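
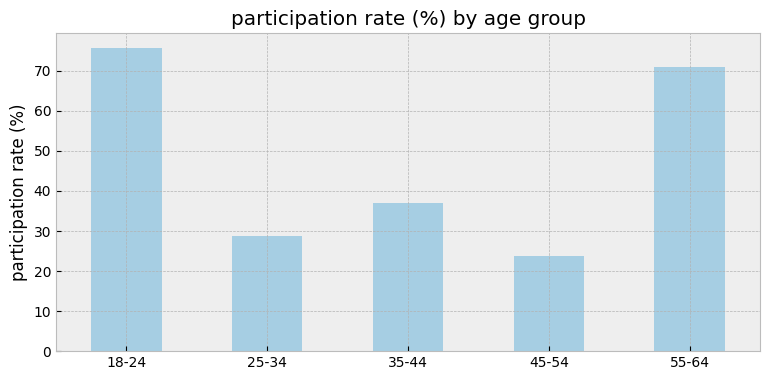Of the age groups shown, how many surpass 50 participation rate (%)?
2

Above 50: 18-24, 55-64.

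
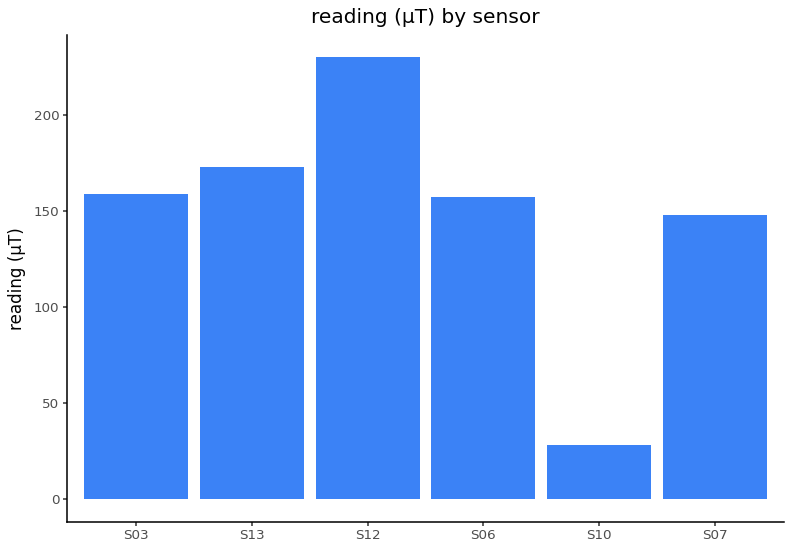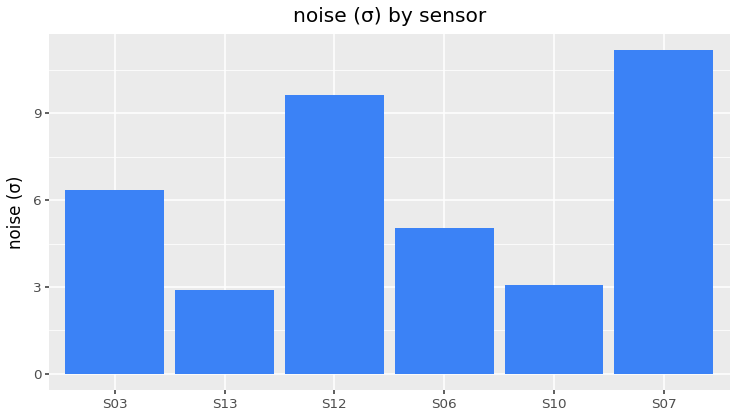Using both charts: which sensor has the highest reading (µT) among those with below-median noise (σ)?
S13

Chart 2 median noise (σ) ≈ 6; below-median sensors: S13, S06, S10. Among those, S13 has the highest reading (µT) (≈ 175).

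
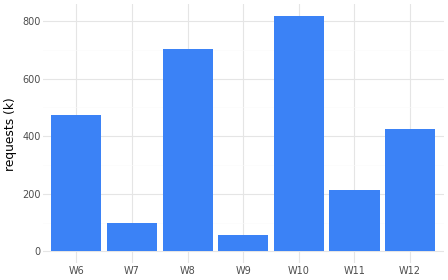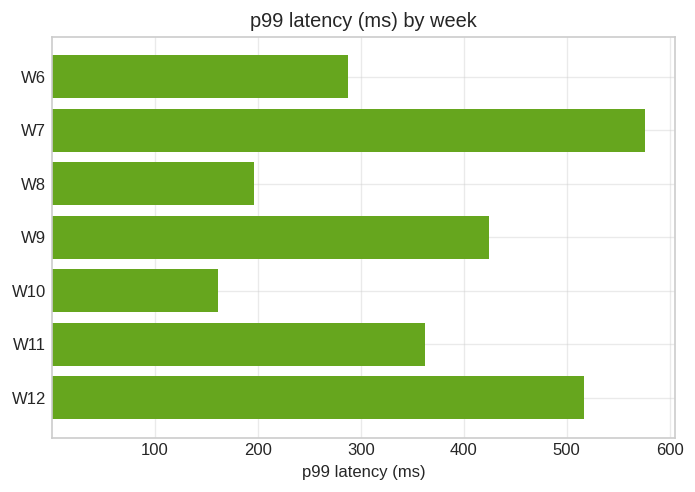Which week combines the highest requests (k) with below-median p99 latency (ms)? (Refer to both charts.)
Chart 2 median p99 latency (ms) ≈ 400; below-median weeks: W6, W8, W10. Among those, W10 has the highest requests (k) (≈ 800).

W10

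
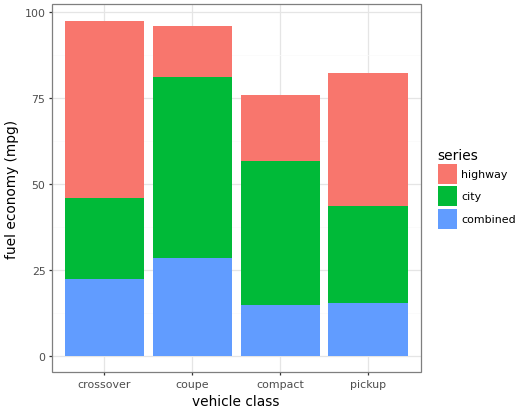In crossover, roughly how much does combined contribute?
≈ 20

combined top ≈ 20, bottom ≈ 0; segment ≈ 20.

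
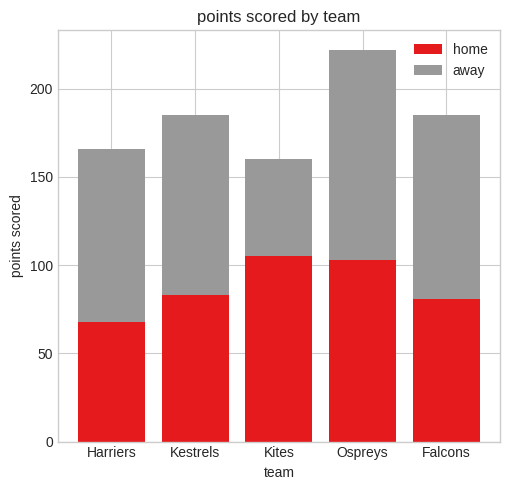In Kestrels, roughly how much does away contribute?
away top ≈ 180, bottom ≈ 80; segment ≈ 100.

≈ 100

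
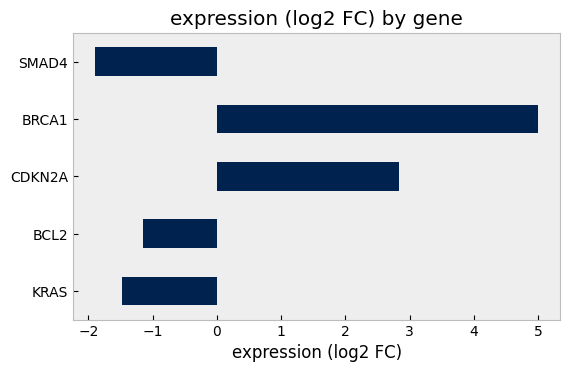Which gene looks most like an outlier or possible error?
BRCA1

BRCA1 ≈ 5; the rest sit between ≈ -2 and ≈ 3.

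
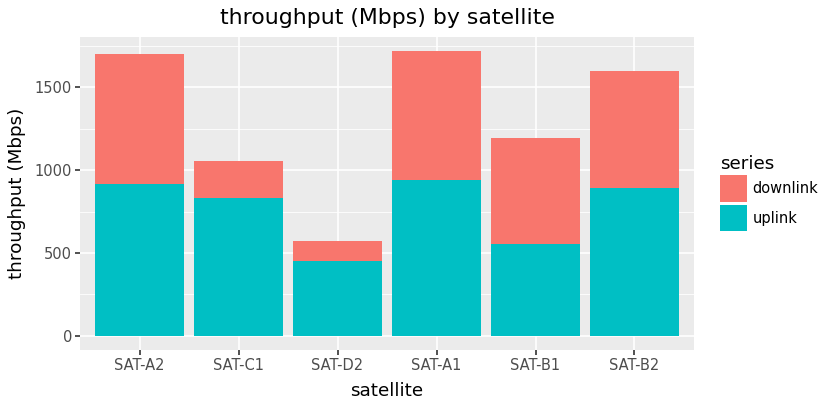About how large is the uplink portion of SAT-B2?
≈ 800

uplink top ≈ 800, bottom ≈ 0; segment ≈ 800.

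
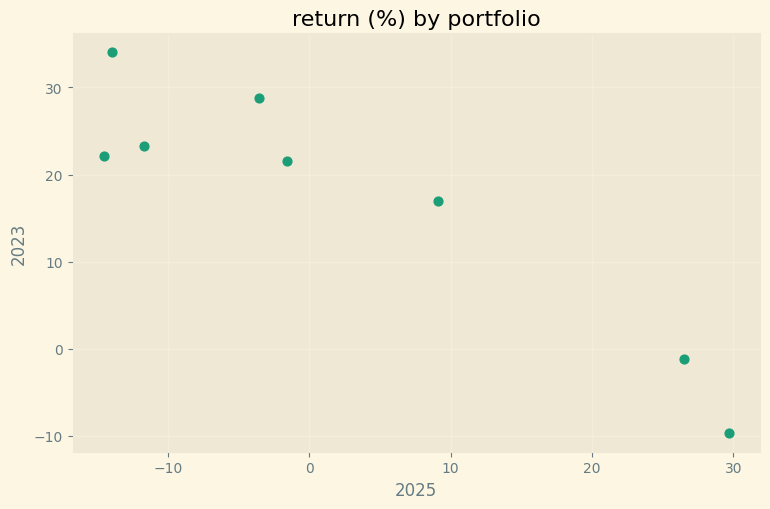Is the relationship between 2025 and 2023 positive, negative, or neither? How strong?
Points are negatively correlated; strong (|r| ≈ 0.9).

negative, strong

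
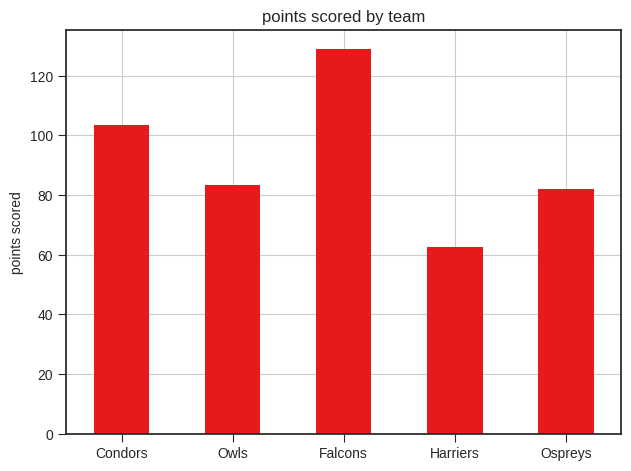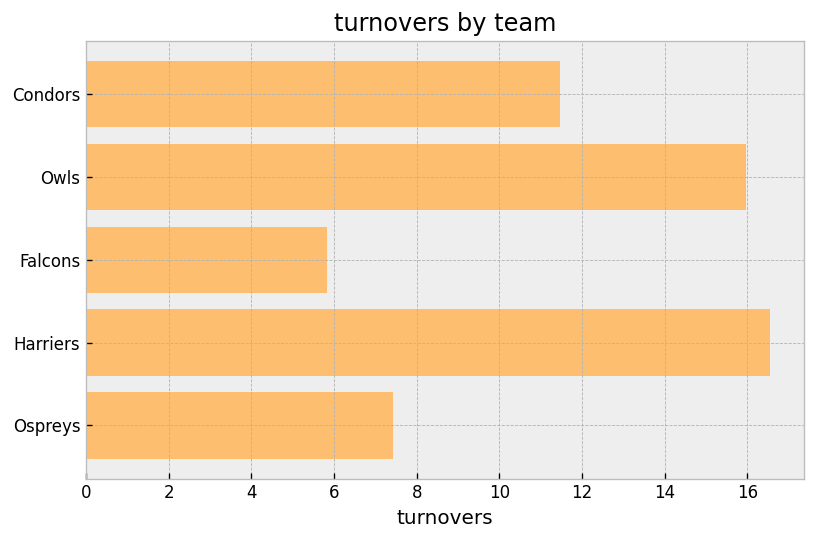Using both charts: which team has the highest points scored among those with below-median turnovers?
Chart 2 median turnovers ≈ 12; below-median teams: Falcons, Ospreys. Among those, Falcons has the highest points scored (≈ 120).

Falcons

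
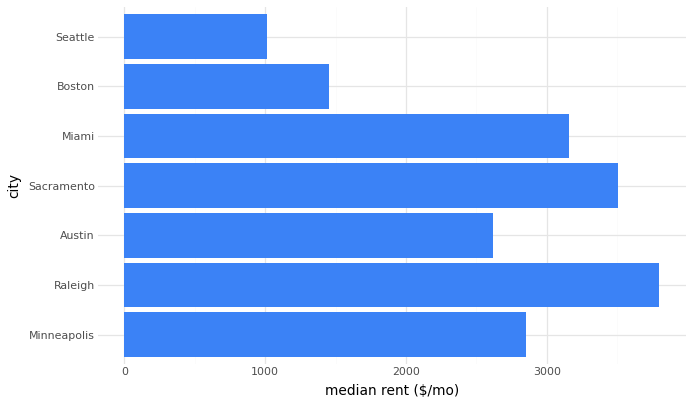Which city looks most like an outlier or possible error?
Seattle ≈ 1000; the rest sit between ≈ 1500 and ≈ 4000.

Seattle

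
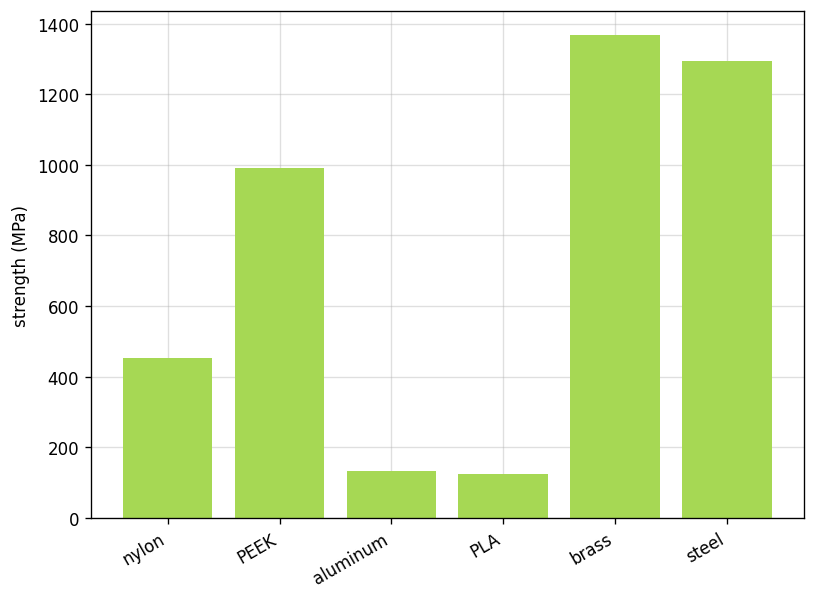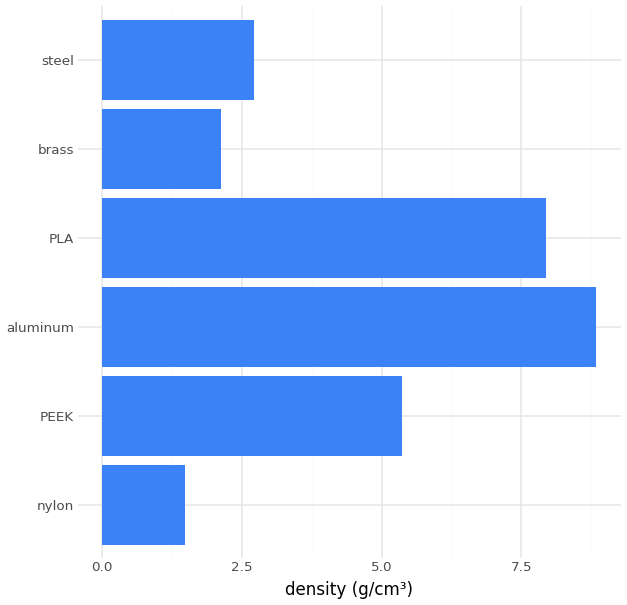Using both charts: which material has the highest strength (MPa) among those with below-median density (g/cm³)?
brass

Chart 2 median density (g/cm³) ≈ 4; below-median materials: nylon, brass, steel. Among those, brass has the highest strength (MPa) (≈ 1400).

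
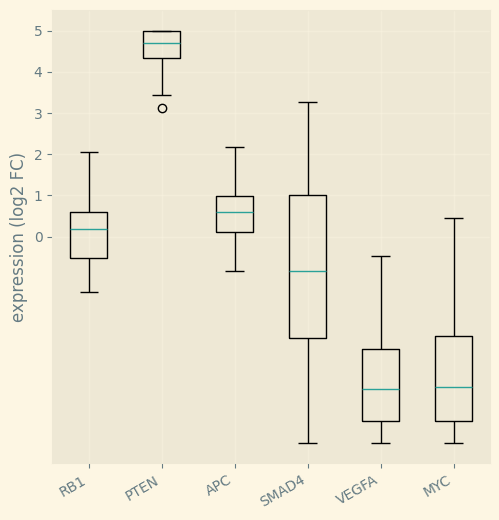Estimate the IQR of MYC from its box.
≈ 2

Q3 ≈ -2, Q1 ≈ -4; IQR ≈ 2.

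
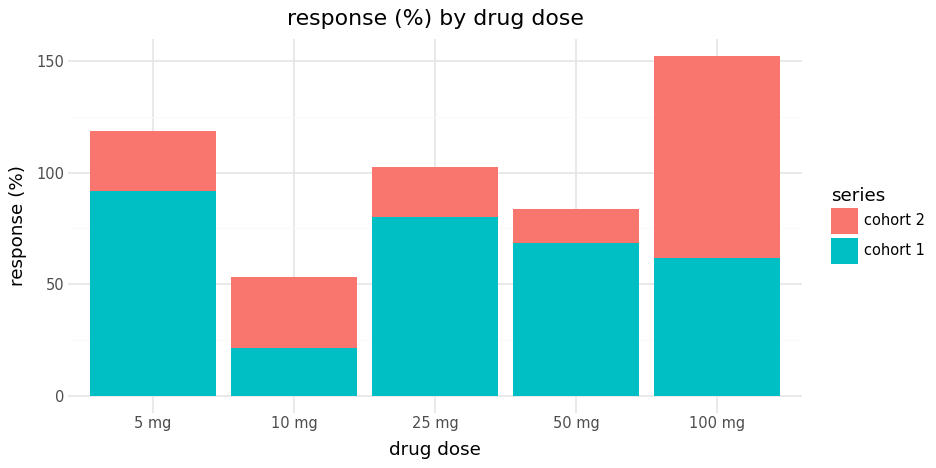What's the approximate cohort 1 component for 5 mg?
≈ 100

cohort 1 top ≈ 100, bottom ≈ 0; segment ≈ 100.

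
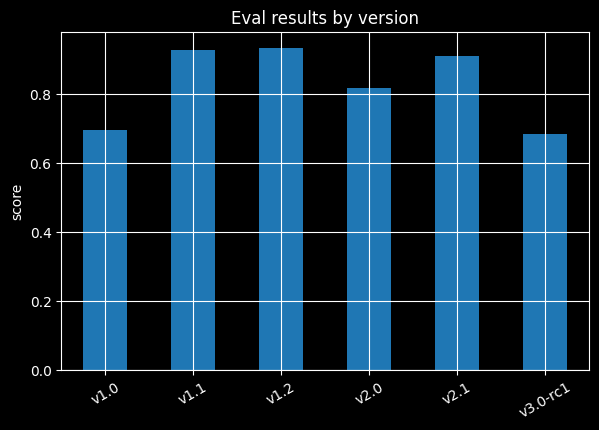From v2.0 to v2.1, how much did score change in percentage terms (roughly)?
≈ +12.5%

v2.0 ≈ 0.8, v2.1 ≈ 0.9; (0.9 − 0.8) / 0.8 ≈ +12.5%.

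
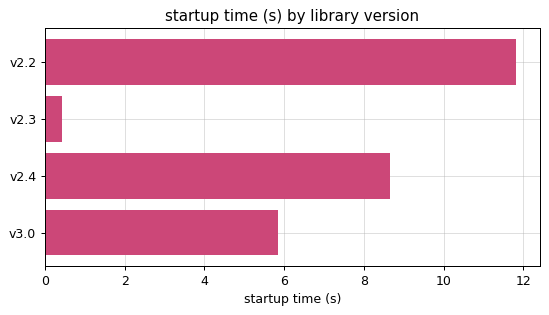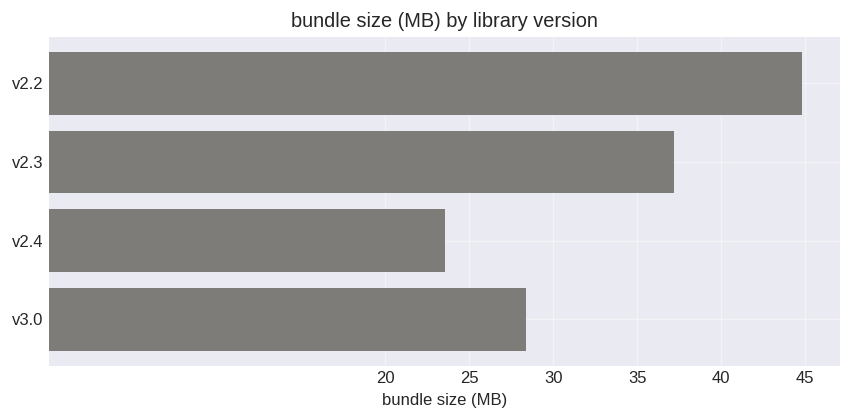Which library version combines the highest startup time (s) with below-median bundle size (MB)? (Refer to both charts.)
v2.4

Chart 2 median bundle size (MB) ≈ 35; below-median library versions: v2.4, v3.0. Among those, v2.4 has the highest startup time (s) (≈ 8).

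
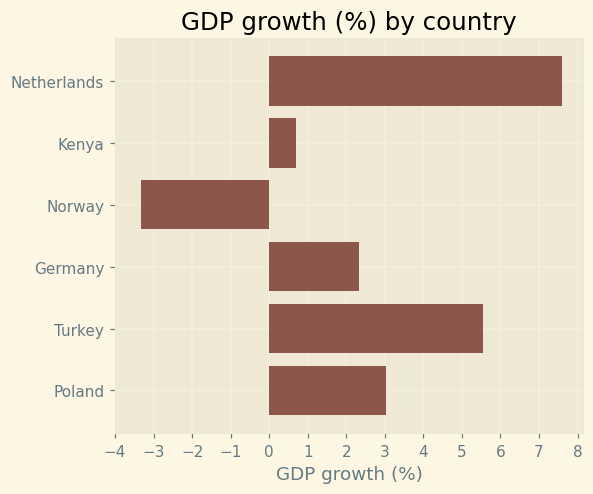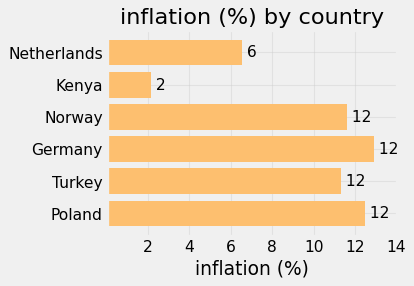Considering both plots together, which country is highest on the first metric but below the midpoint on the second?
Chart 2 median inflation (%) ≈ 12; below-median countries: Netherlands, Kenya, Turkey. Among those, Netherlands has the highest GDP growth (%) (≈ 8).

Netherlands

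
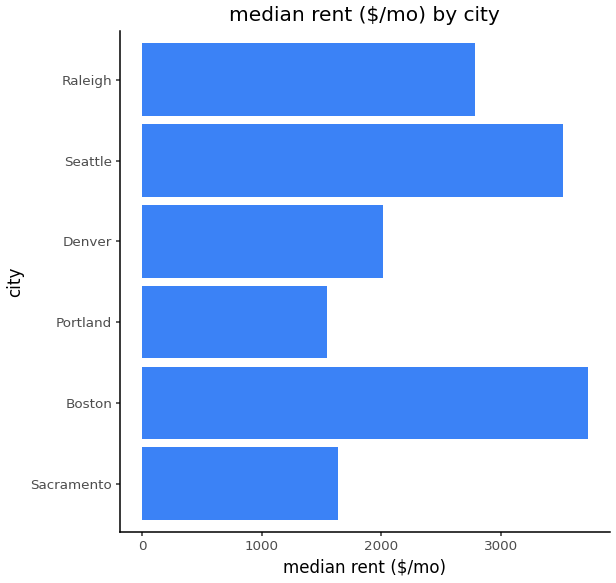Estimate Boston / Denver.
≈ 1.75×

Boston ≈ 3500, Denver ≈ 2000; 3500/2000 ≈ 1.75.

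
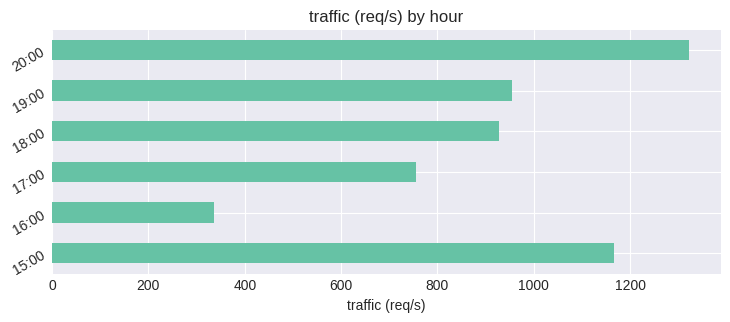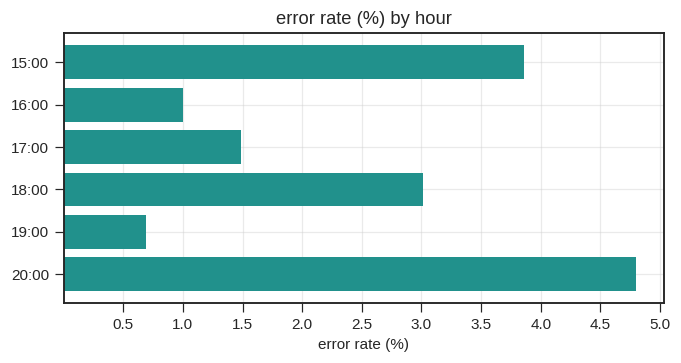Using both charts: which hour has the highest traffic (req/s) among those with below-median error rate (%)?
Chart 2 median error rate (%) ≈ 2.5; below-median hours: 16:00, 17:00, 19:00. Among those, 19:00 has the highest traffic (req/s) (≈ 1000).

19:00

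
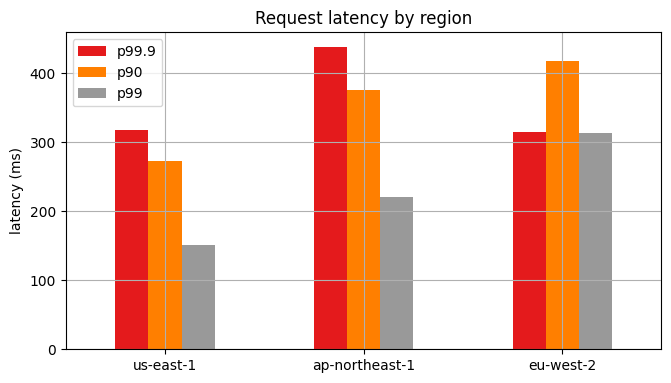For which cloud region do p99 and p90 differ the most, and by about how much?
ap-northeast-1, ≈ 200 ms

ap-northeast-1: p99 ≈ 200, p90 ≈ 400 → gap ≈ 200. Next-largest (us-east-1) is only ≈ 100.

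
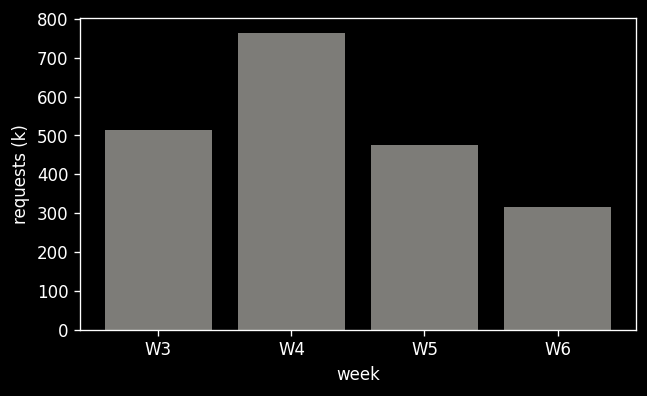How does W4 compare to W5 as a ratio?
≈ 1.6×

W4 ≈ 800, W5 ≈ 500; 800/500 ≈ 1.6.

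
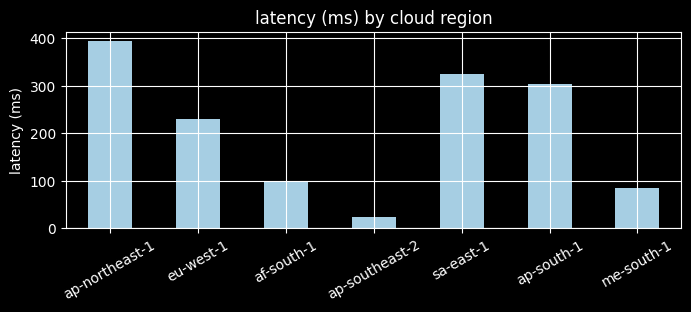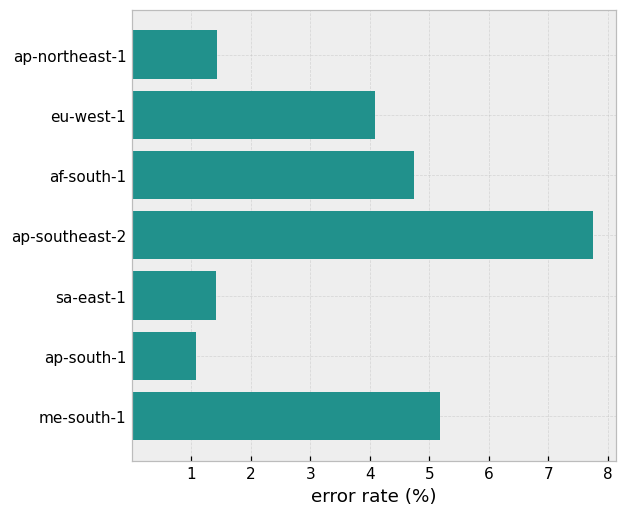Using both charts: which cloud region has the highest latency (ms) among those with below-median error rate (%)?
Chart 2 median error rate (%) ≈ 4; below-median cloud regions: ap-northeast-1, sa-east-1, ap-south-1. Among those, ap-northeast-1 has the highest latency (ms) (≈ 400).

ap-northeast-1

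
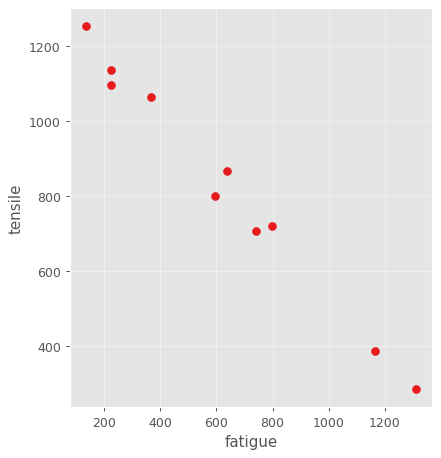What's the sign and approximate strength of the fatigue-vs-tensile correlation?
Points are negatively correlated; strong (|r| ≈ 1.0).

negative, strong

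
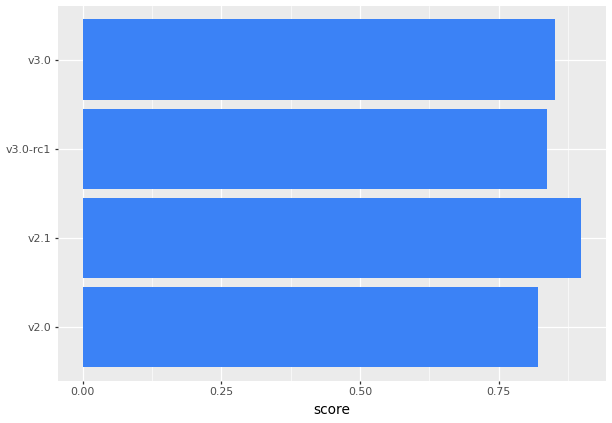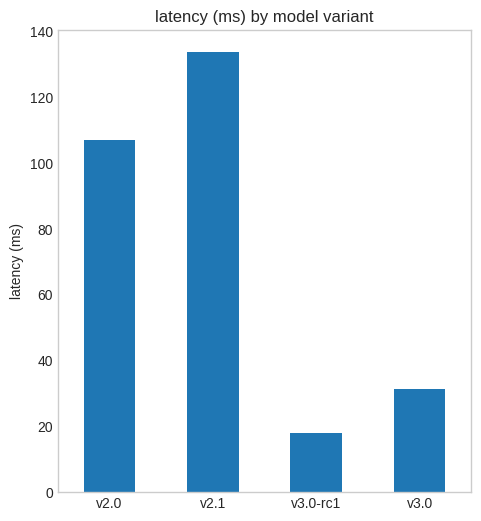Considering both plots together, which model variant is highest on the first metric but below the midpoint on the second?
v3.0

Chart 2 median latency (ms) ≈ 60; below-median model variants: v3.0-rc1, v3.0. Among those, v3.0 has the highest score (≈ 0.9).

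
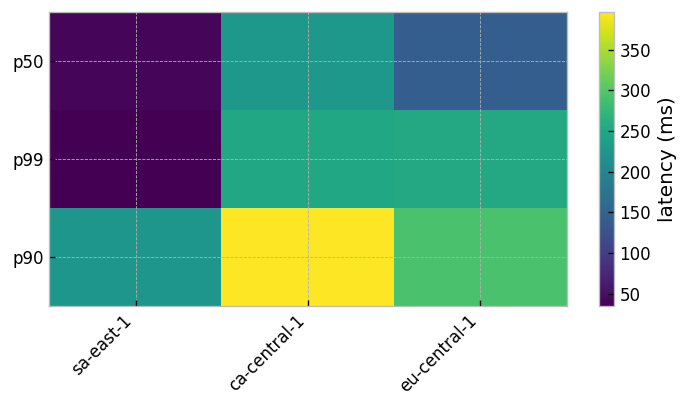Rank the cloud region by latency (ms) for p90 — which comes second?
eu-central-1

Top 3 for p90: ca-central-1 ≈ 400, eu-central-1 ≈ 300, sa-east-1 ≈ 250.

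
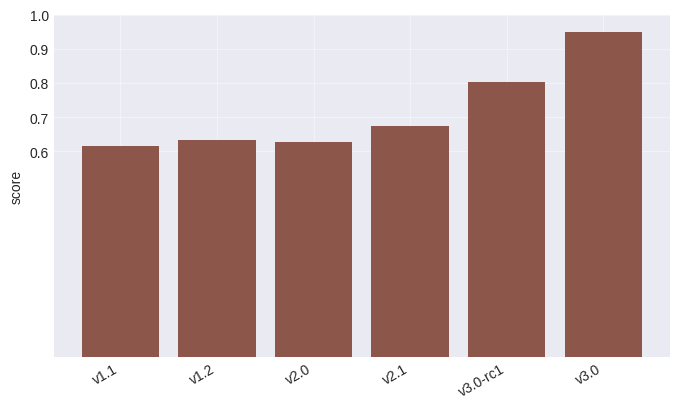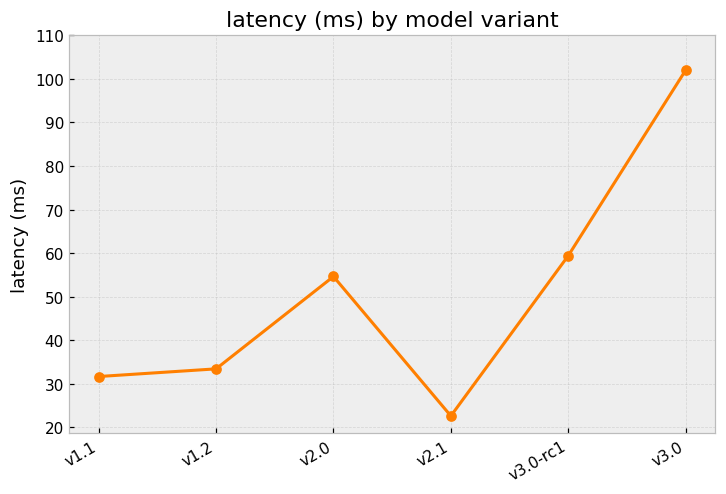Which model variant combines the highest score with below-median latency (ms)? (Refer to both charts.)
Chart 2 median latency (ms) ≈ 40; below-median model variants: v1.1, v1.2, v2.1. Among those, v2.1 has the highest score (≈ 0.7).

v2.1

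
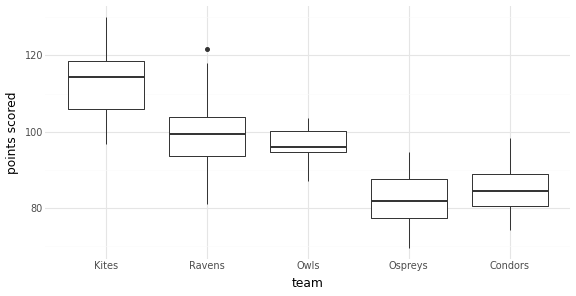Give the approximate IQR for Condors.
Q3 ≈ 90, Q1 ≈ 80; IQR ≈ 10.

≈ 10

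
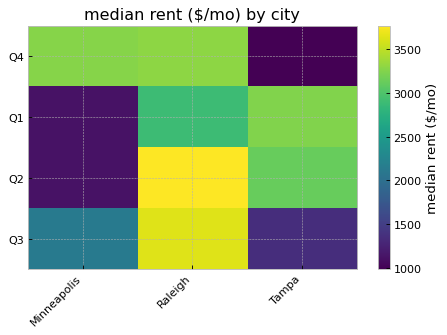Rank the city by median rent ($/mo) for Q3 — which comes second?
Top 3 for Q3: Raleigh ≈ 3500, Minneapolis ≈ 2000, Tampa ≈ 1500.

Minneapolis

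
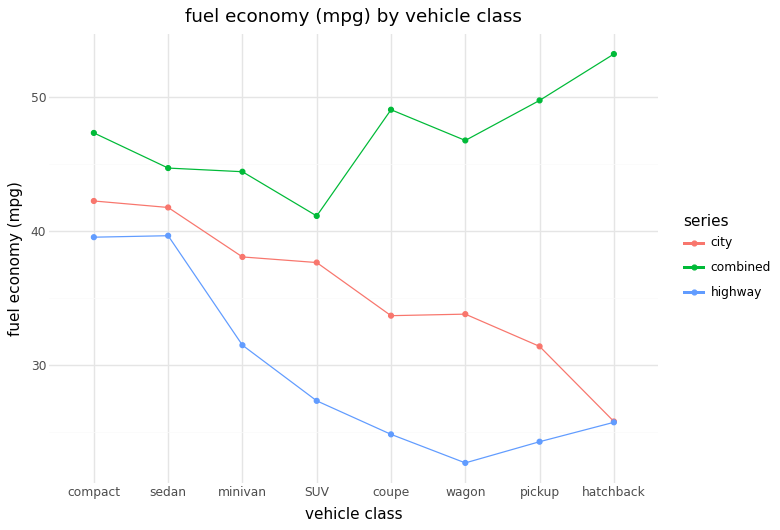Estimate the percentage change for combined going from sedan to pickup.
sedan ≈ 45, pickup ≈ 50; (50 − 45) / 45 ≈ +11.1%.

≈ +11.1%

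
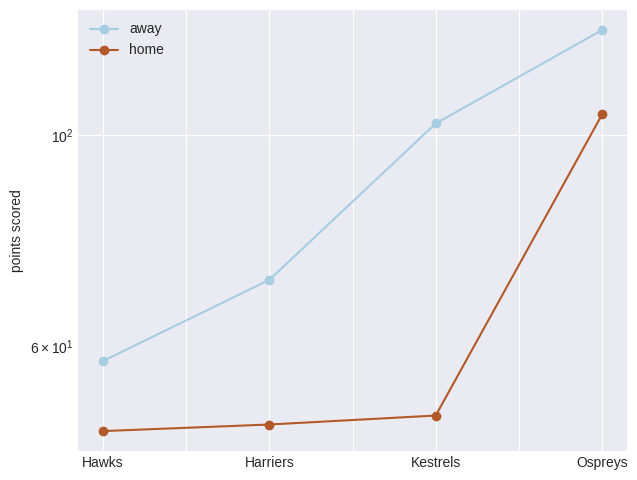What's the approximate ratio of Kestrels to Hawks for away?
≈ 1.67×

Kestrels ≈ 100, Hawks ≈ 60; 100/60 ≈ 1.67.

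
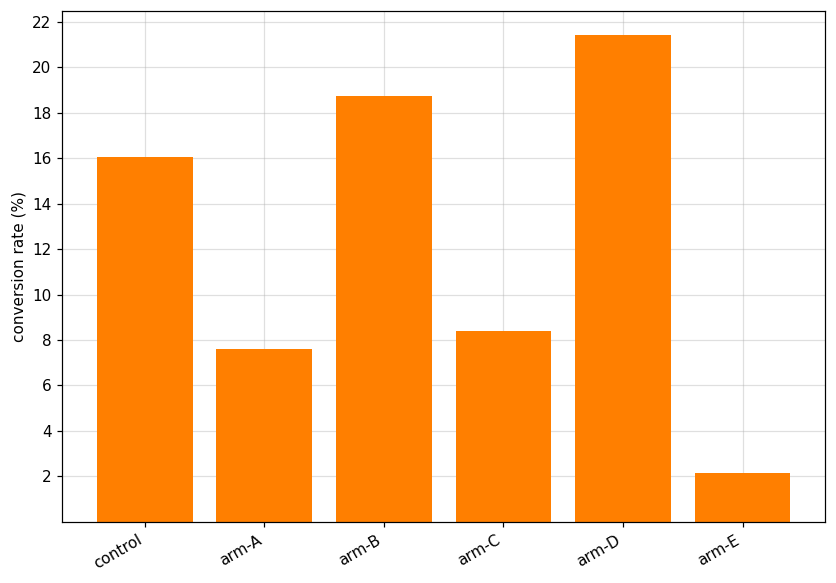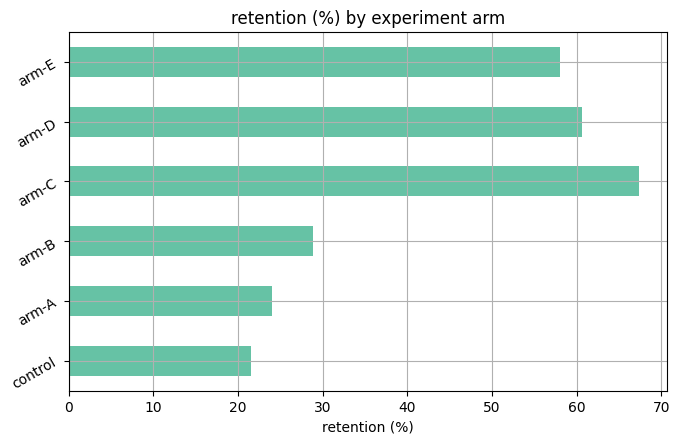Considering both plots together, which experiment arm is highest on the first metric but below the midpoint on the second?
Chart 2 median retention (%) ≈ 40; below-median experiment arms: control, arm-A, arm-B. Among those, arm-B has the highest conversion rate (%) (≈ 18).

arm-B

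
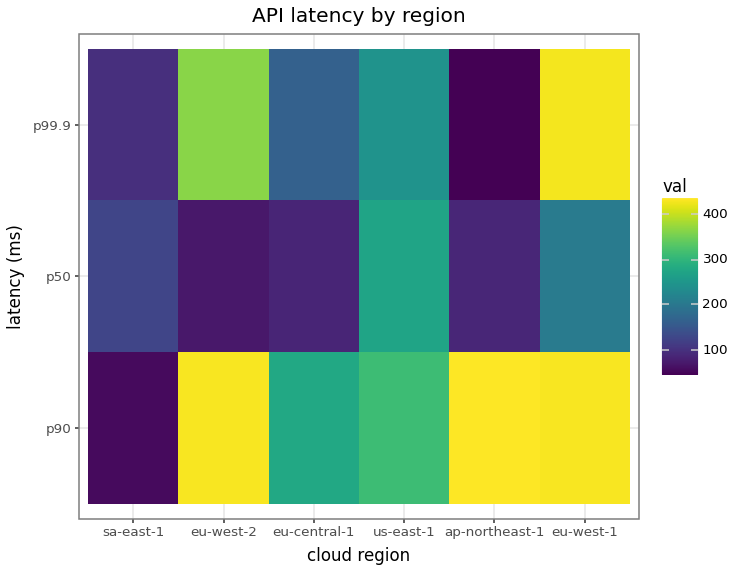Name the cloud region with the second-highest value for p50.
Top 3 for p50: us-east-1 ≈ 250, eu-west-1 ≈ 200, sa-east-1 ≈ 100.

eu-west-1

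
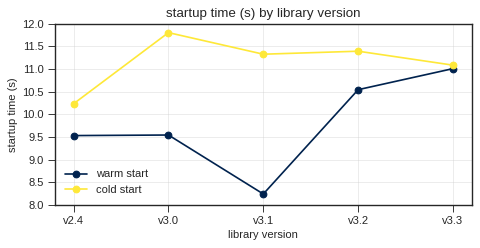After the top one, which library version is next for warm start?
Top 3 for warm start: v3.3 ≈ 11.0, v3.2 ≈ 10.5, v3.0 ≈ 9.5.

v3.2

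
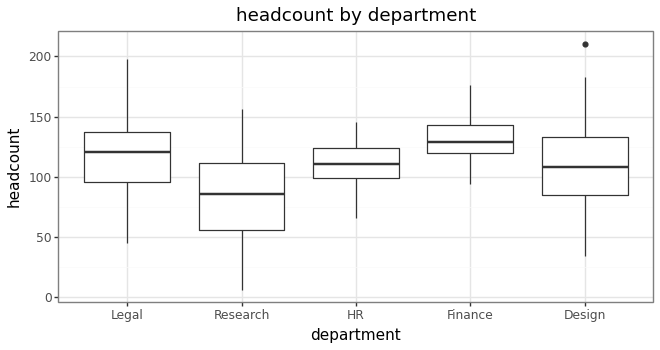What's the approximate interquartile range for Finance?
≈ 25

Q3 ≈ 145, Q1 ≈ 120; IQR ≈ 25.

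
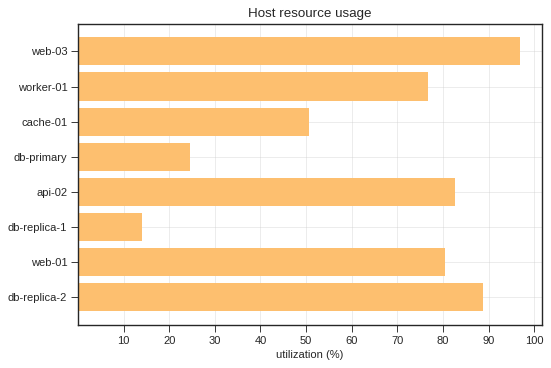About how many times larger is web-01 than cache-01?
web-01 ≈ 80, cache-01 ≈ 50; 80/50 ≈ 1.6.

≈ 1.6×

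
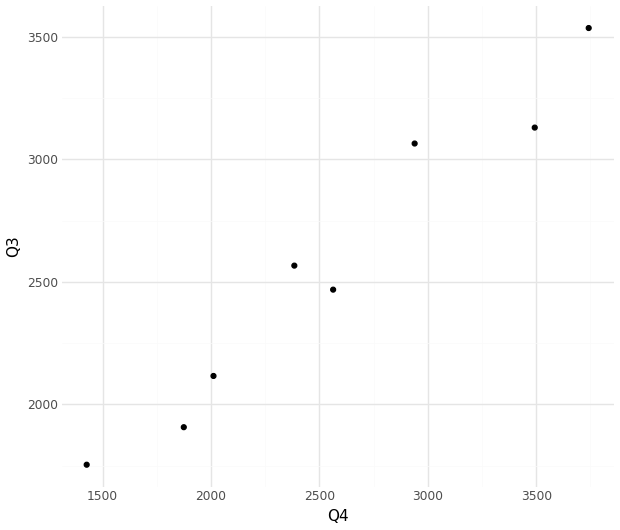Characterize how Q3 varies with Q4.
Points are positively correlated; strong (|r| ≈ 1.0).

positive, strong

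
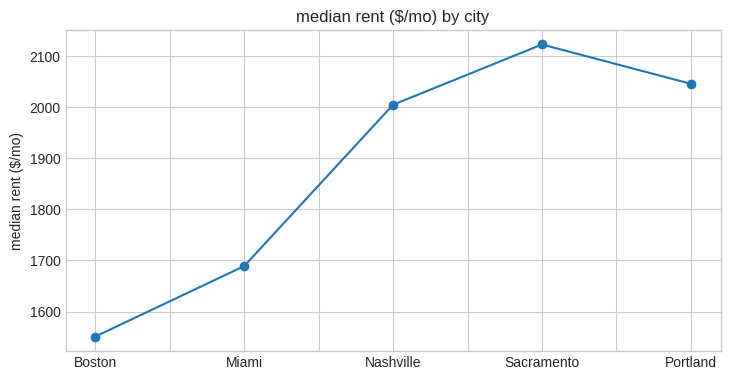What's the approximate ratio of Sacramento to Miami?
≈ 1.24×

Sacramento ≈ 2100, Miami ≈ 1700; 2100/1700 ≈ 1.24.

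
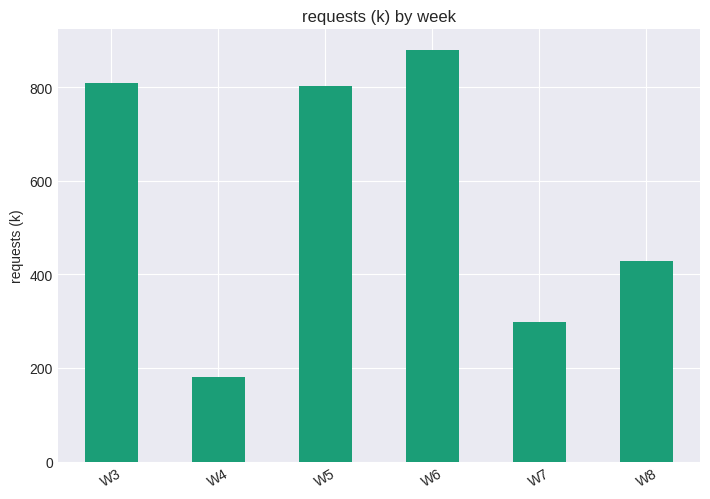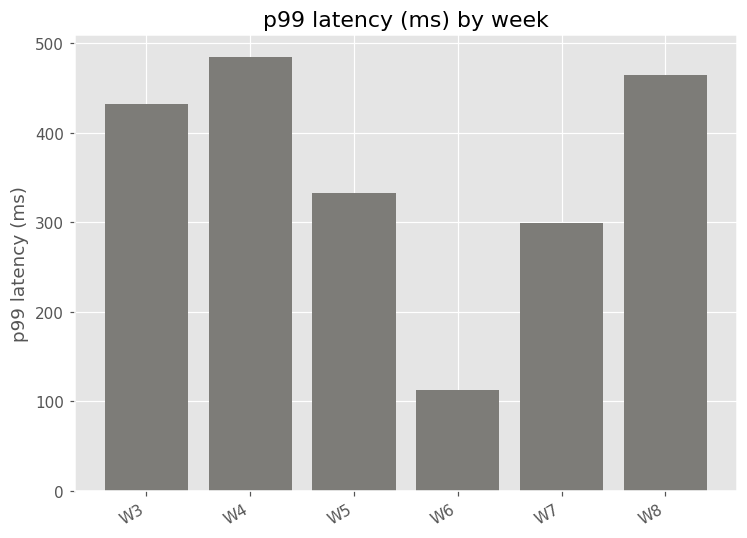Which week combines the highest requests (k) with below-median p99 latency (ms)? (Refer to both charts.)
Chart 2 median p99 latency (ms) ≈ 400; below-median weeks: W5, W6, W7. Among those, W6 has the highest requests (k) (≈ 900).

W6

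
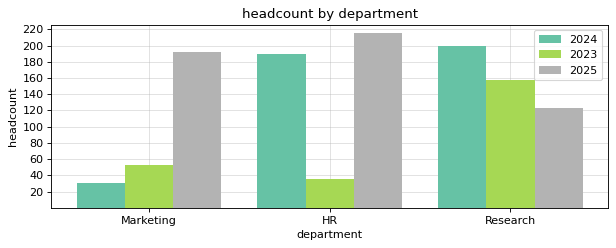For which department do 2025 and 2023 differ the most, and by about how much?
HR: 2025 ≈ 220, 2023 ≈ 40 → gap ≈ 180. Next-largest (Marketing) is only ≈ 140.

HR, ≈ 180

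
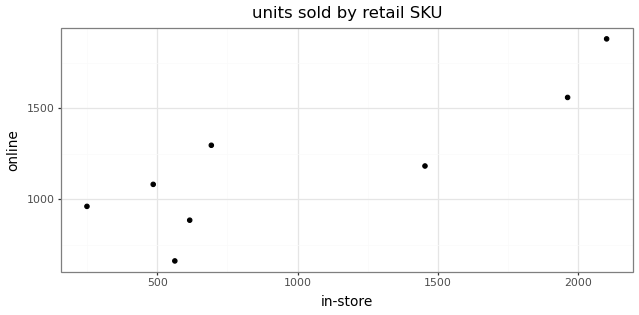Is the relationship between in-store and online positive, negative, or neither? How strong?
positive, strong

Points are positively correlated; strong (|r| ≈ 0.8).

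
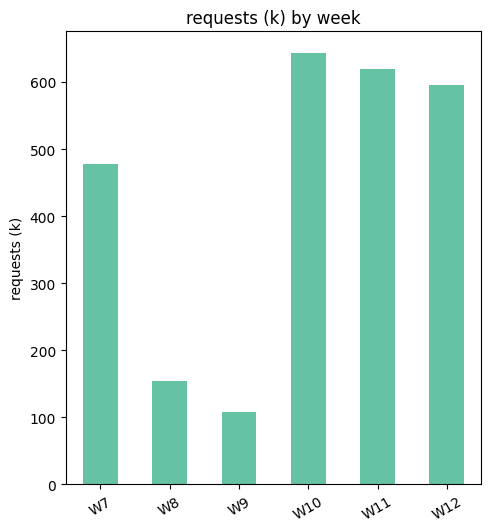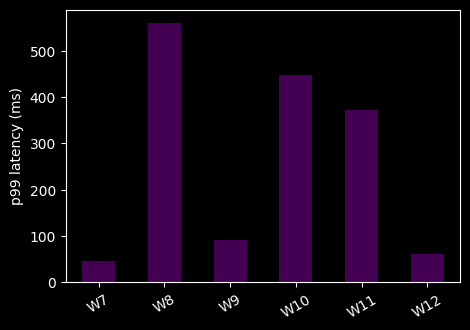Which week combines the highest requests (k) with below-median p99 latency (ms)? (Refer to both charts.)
W12

Chart 2 median p99 latency (ms) ≈ 200; below-median weeks: W7, W9, W12. Among those, W12 has the highest requests (k) (≈ 600).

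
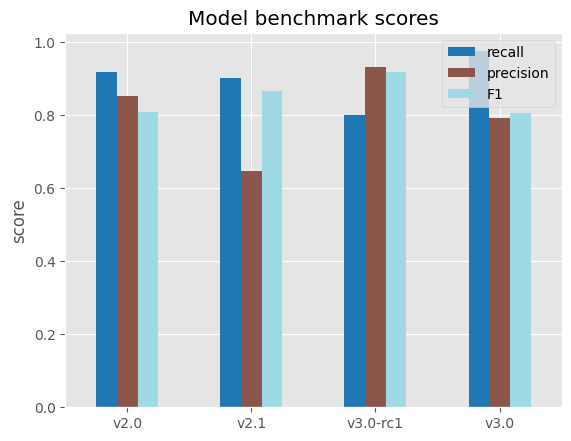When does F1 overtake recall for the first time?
v2.1: F1 ≈ 0.9 vs recall ≈ 0.9 (not yet); v3.0-rc1: F1 ≈ 0.9 vs recall ≈ 0.8 (first crossover).

v3.0-rc1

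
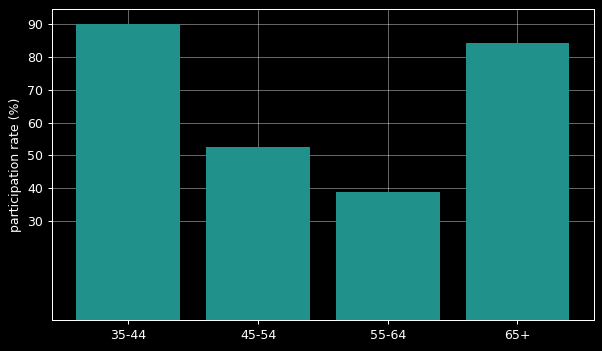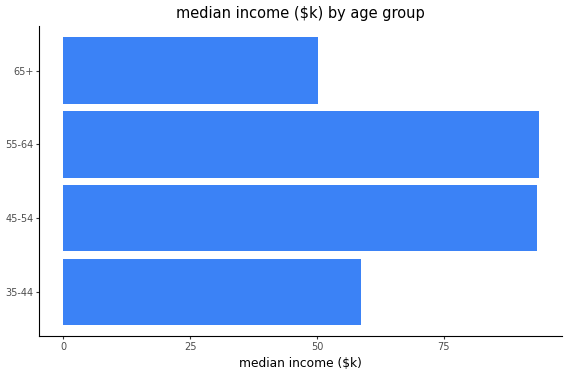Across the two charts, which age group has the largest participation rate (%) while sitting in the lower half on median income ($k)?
Chart 2 median median income ($k) ≈ 80; below-median age groups: 35-44, 65+. Among those, 35-44 has the highest participation rate (%) (≈ 90).

35-44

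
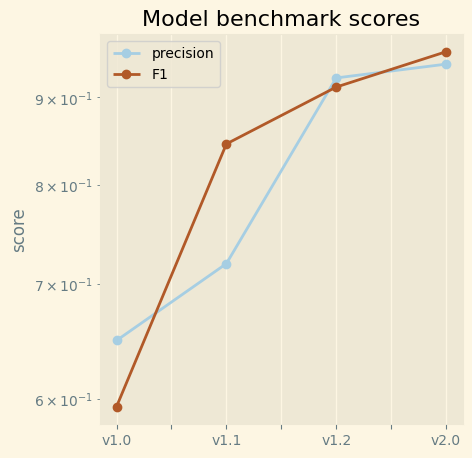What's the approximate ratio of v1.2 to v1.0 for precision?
v1.2 ≈ 0.90, v1.0 ≈ 0.65; 0.90/0.65 ≈ 1.38.

≈ 1.38×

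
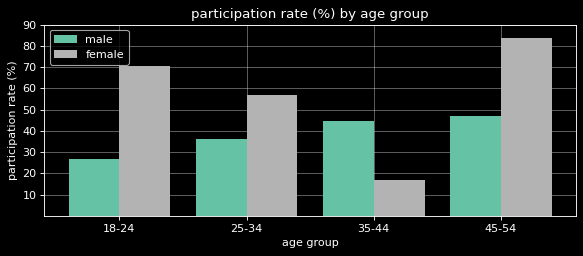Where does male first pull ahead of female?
35-44

25-34: male ≈ 40 vs female ≈ 60 (not yet); 35-44: male ≈ 40 vs female ≈ 20 (first crossover).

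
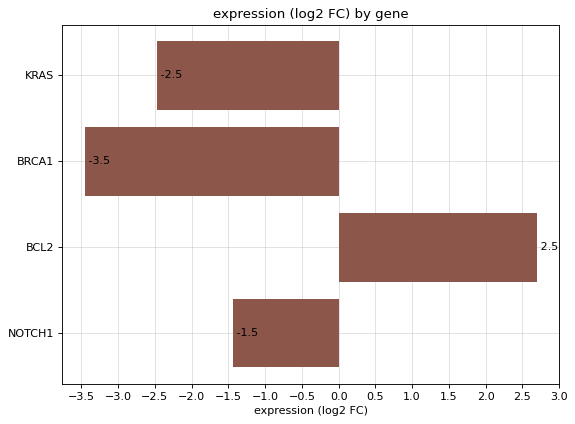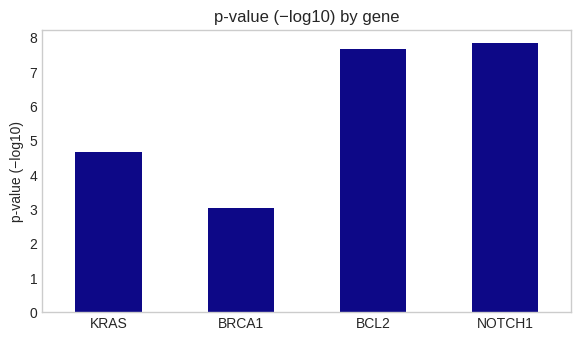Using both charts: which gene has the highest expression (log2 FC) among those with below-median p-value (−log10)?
Chart 2 median p-value (−log10) ≈ 6; below-median genes: KRAS, BRCA1. Among those, KRAS has the highest expression (log2 FC) (≈ -2.5).

KRAS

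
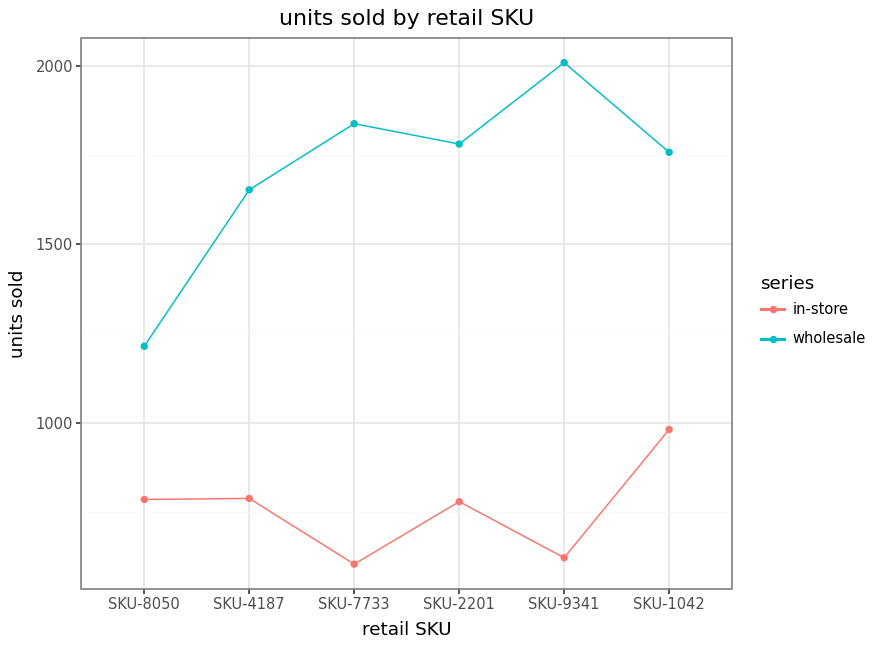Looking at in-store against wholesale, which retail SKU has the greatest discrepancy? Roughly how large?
SKU-9341: in-store ≈ 600, wholesale ≈ 2000 → gap ≈ 1400. Next-largest (SKU-7733) is only ≈ 1200.

SKU-9341, ≈ 1400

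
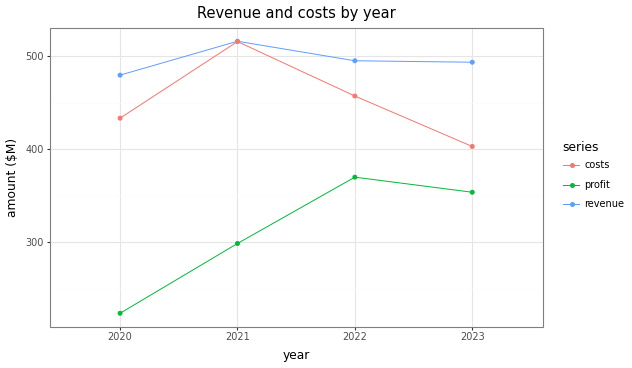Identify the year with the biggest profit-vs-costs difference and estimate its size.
2021, ≈ 225 $M

2021: profit ≈ 300, costs ≈ 525 → gap ≈ 225. Next-largest (2020) is only ≈ 200.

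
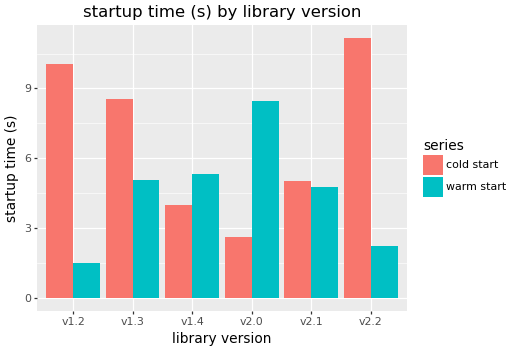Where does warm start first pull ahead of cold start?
v1.4

v1.3: warm start ≈ 5 vs cold start ≈ 9 (not yet); v1.4: warm start ≈ 5 vs cold start ≈ 4 (first crossover).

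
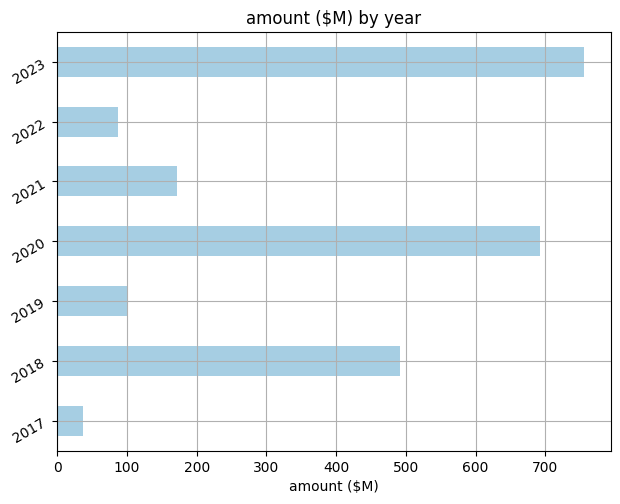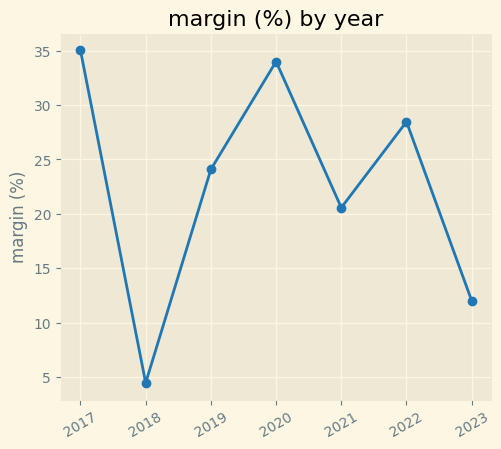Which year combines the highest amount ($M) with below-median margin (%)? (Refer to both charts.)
2023

Chart 2 median margin (%) ≈ 25; below-median years: 2018, 2021, 2023. Among those, 2023 has the highest amount ($M) (≈ 800).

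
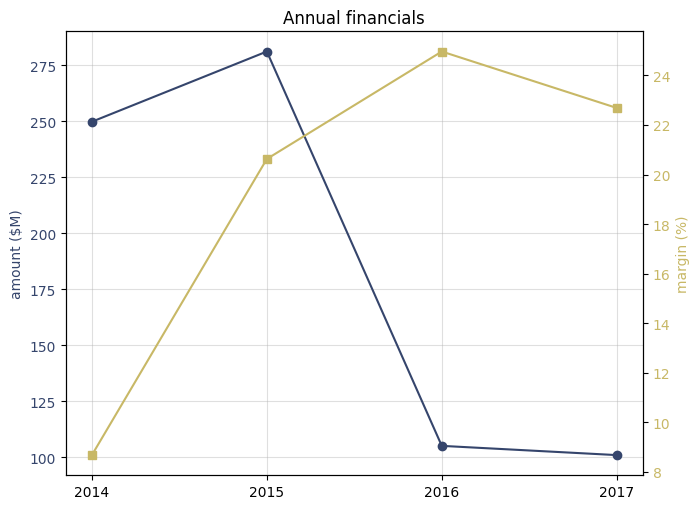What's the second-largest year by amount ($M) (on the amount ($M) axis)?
2014

Top 3 (on the amount ($M) axis): 2015 ≈ 280, 2014 ≈ 240, 2016 ≈ 100.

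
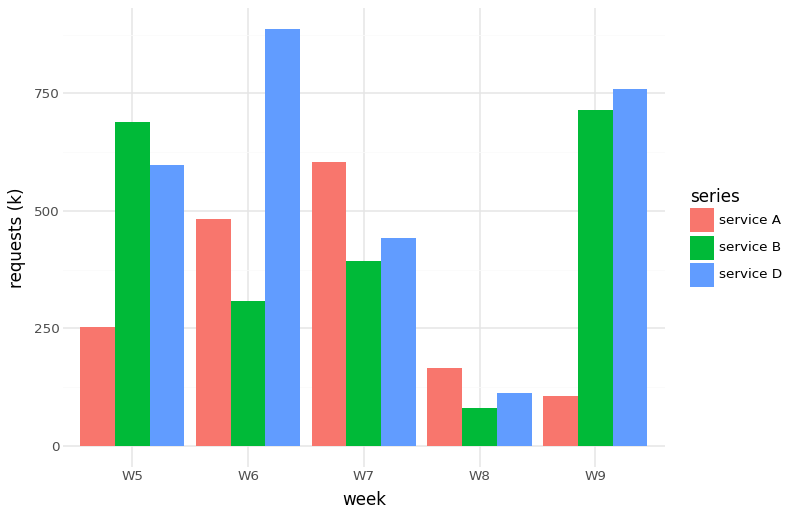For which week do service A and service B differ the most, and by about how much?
W9: service A ≈ 100, service B ≈ 700 → gap ≈ 600. Next-largest (W5) is only ≈ 400.

W9, ≈ 600 k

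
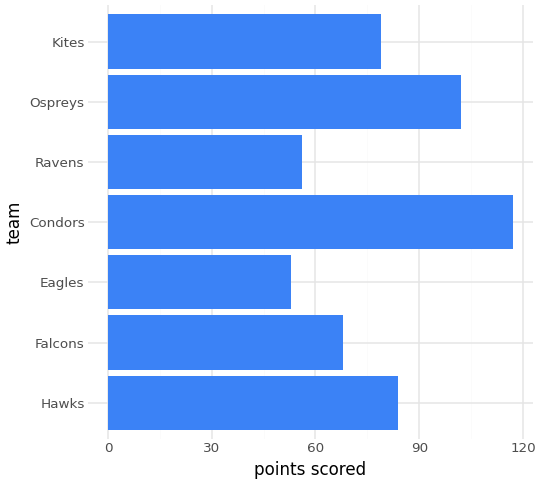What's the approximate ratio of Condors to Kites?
Condors ≈ 120, Kites ≈ 80; 120/80 ≈ 1.5.

≈ 1.5×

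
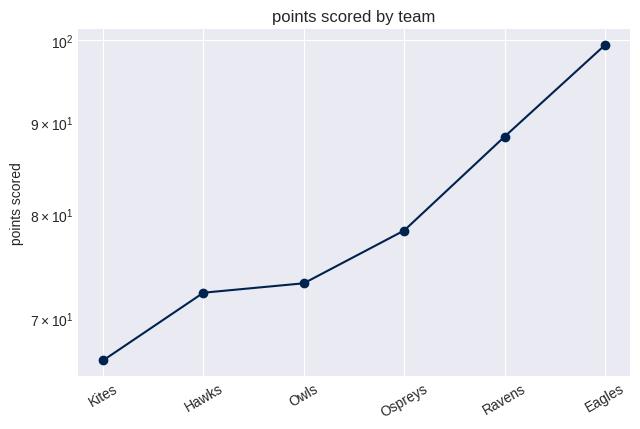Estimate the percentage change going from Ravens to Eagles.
Ravens ≈ 90, Eagles ≈ 100; (100 − 90) / 90 ≈ +11.1%.

≈ +11.1%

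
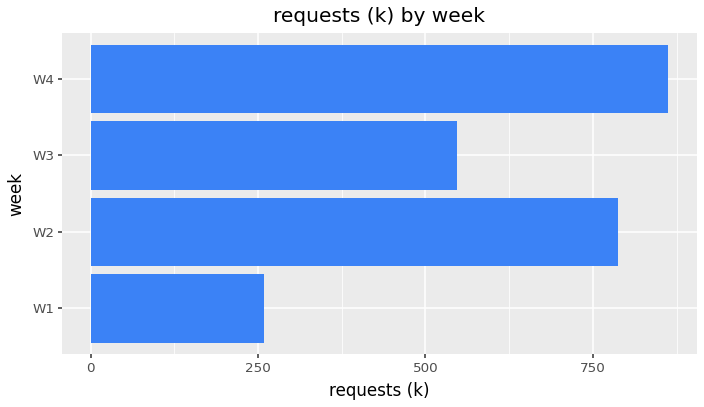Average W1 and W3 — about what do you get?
(300 + 500) / 2 ≈ 400.

≈ 400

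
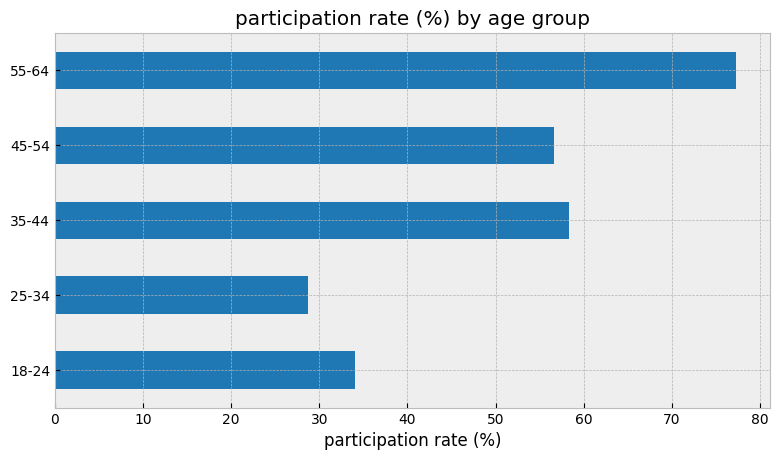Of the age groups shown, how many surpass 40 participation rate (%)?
Above 40: 35-44, 45-54, 55-64.

3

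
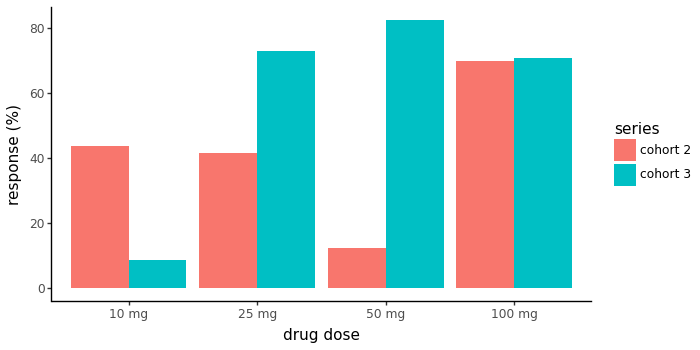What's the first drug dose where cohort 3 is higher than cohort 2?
25 mg

10 mg: cohort 3 ≈ 10 vs cohort 2 ≈ 40 (not yet); 25 mg: cohort 3 ≈ 70 vs cohort 2 ≈ 40 (first crossover).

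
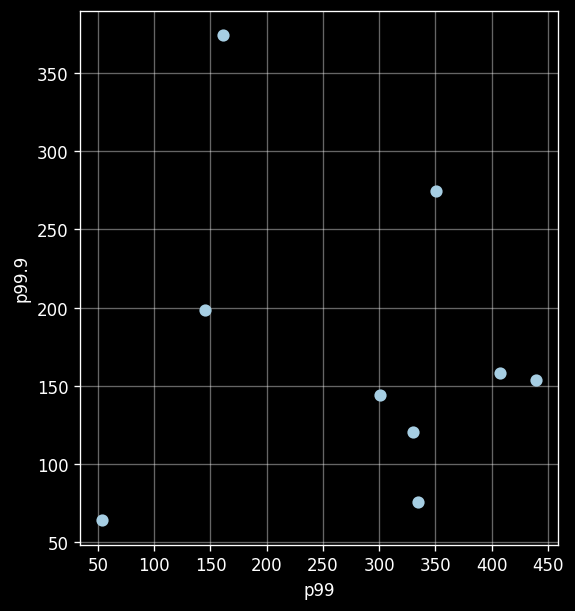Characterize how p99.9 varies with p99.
Points are roughly uncorrelated; weak (|r| ≈ 0.1).

no clear correlation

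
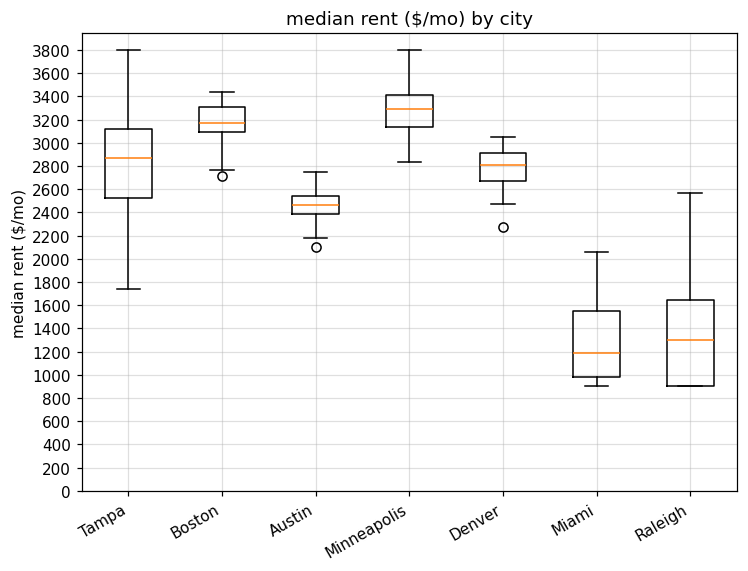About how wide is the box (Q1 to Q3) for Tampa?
Q3 ≈ 3200, Q1 ≈ 2600; IQR ≈ 600.

≈ 600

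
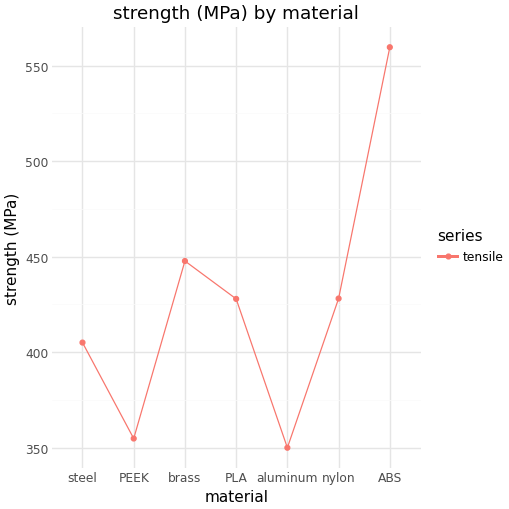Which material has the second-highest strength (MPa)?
brass

Top 3: ABS ≈ 560, brass ≈ 440, nylon ≈ 420.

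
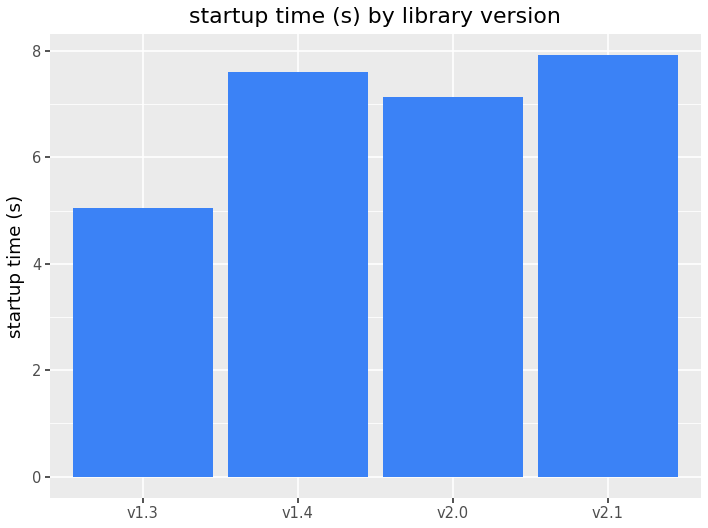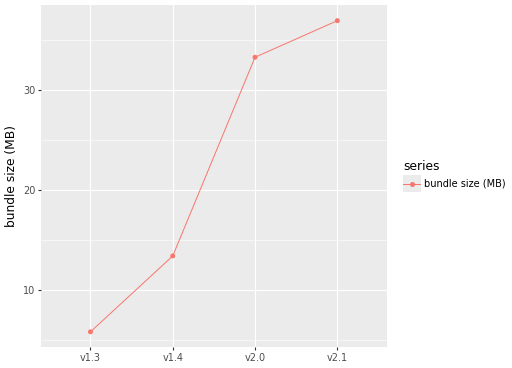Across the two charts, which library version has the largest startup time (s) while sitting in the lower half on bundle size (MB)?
Chart 2 median bundle size (MB) ≈ 25; below-median library versions: v1.3, v1.4. Among those, v1.4 has the highest startup time (s) (≈ 8).

v1.4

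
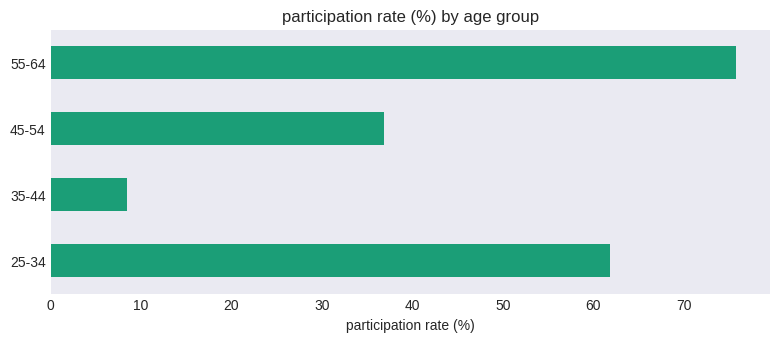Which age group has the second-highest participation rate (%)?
25-34

Top 3: 55-64 ≈ 80, 25-34 ≈ 60, 45-54 ≈ 40.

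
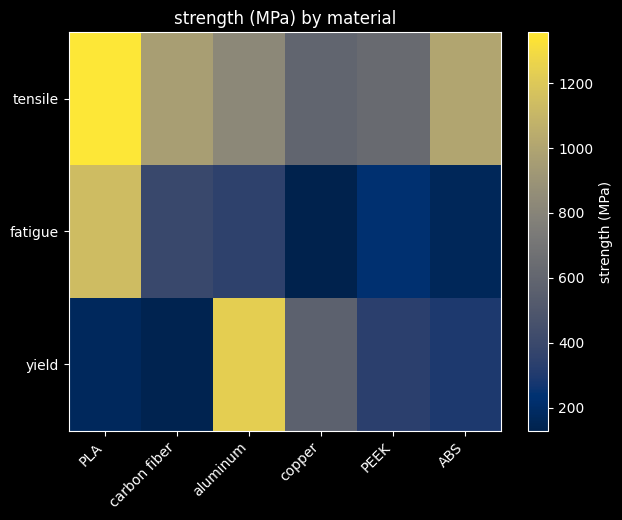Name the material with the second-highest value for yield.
Top 3 for yield: aluminum ≈ 1200, copper ≈ 600, PEEK ≈ 400.

copper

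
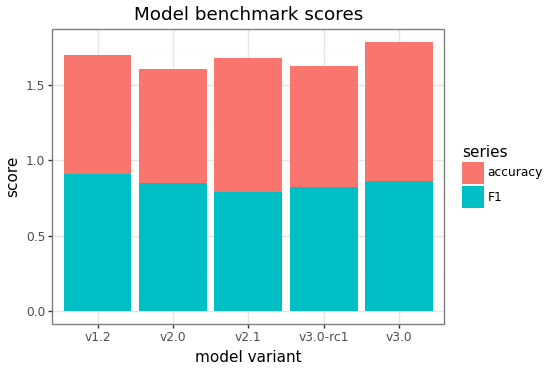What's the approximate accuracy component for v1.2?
accuracy top ≈ 1.8, bottom ≈ 1.0; segment ≈ 0.8.

≈ 0.8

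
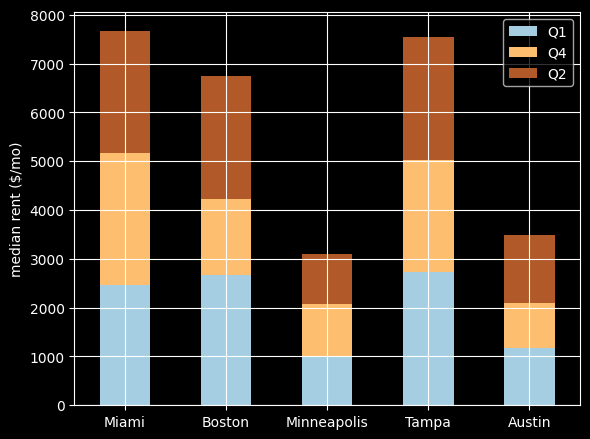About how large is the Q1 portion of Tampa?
Q1 top ≈ 3000, bottom ≈ 0; segment ≈ 3000.

≈ 3000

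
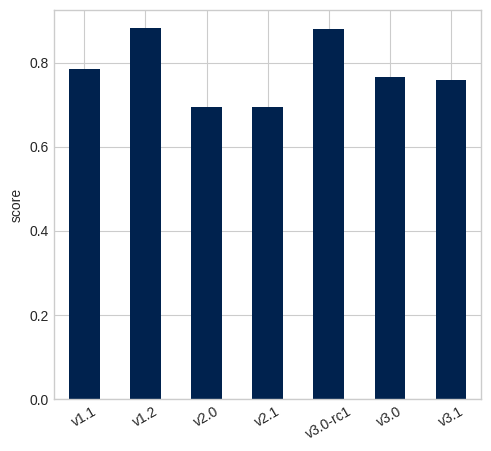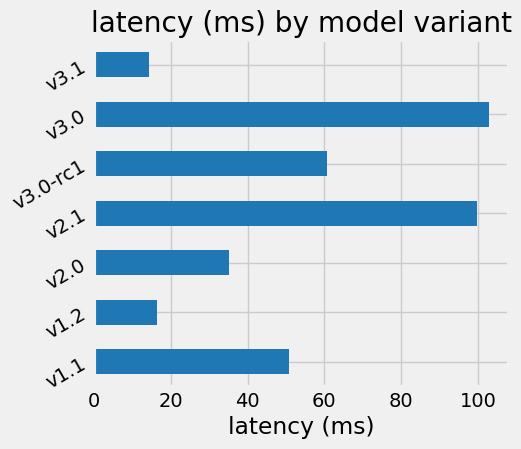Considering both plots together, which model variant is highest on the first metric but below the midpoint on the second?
v1.2

Chart 2 median latency (ms) ≈ 50; below-median model variants: v1.2, v2.0, v3.1. Among those, v1.2 has the highest score (≈ 0.9).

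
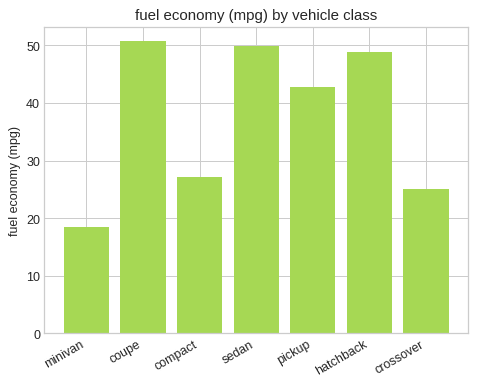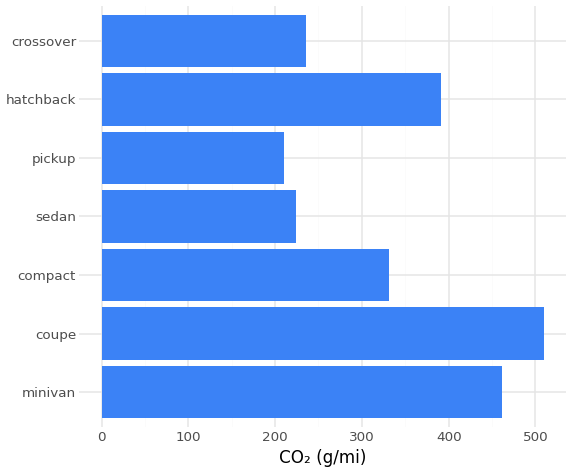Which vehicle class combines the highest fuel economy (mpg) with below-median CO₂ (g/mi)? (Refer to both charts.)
sedan

Chart 2 median CO₂ (g/mi) ≈ 350; below-median vehicle classes: sedan, pickup, crossover. Among those, sedan has the highest fuel economy (mpg) (≈ 50).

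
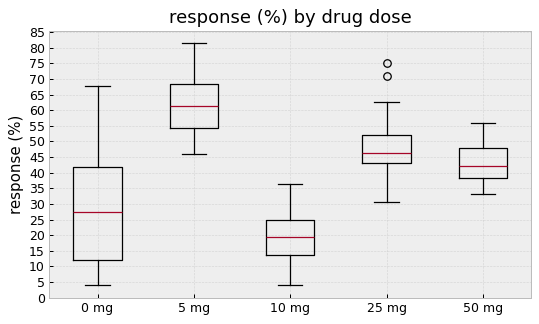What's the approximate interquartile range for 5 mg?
Q3 ≈ 70, Q1 ≈ 55; IQR ≈ 15.

≈ 15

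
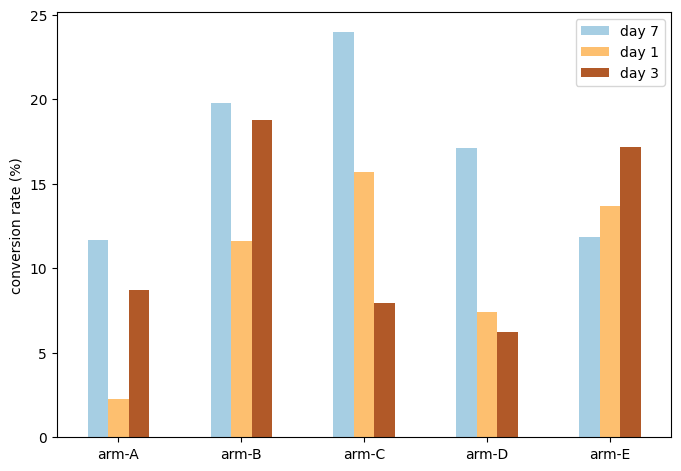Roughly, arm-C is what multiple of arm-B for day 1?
arm-C ≈ 16, arm-B ≈ 12; 16/12 ≈ 1.33.

≈ 1.33×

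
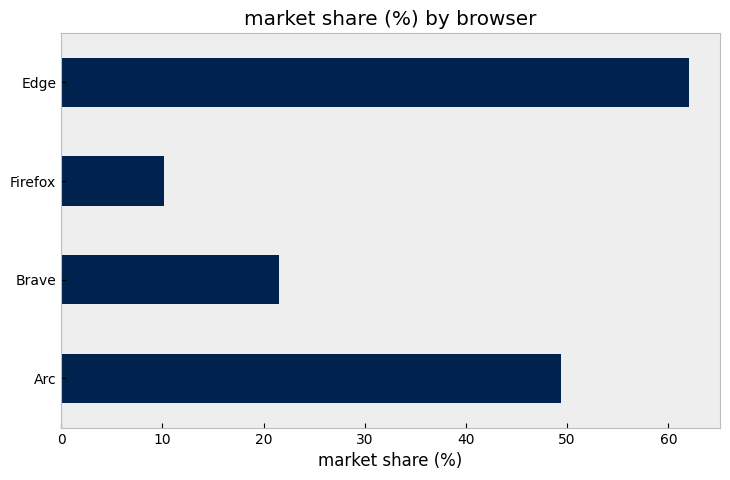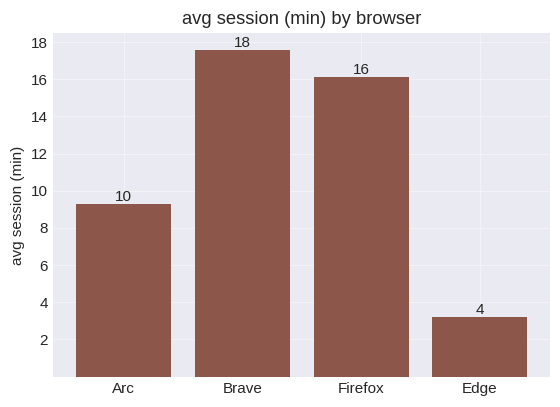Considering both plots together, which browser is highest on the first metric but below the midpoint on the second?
Edge

Chart 2 median avg session (min) ≈ 12; below-median browsers: Arc, Edge. Among those, Edge has the highest market share (%) (≈ 60).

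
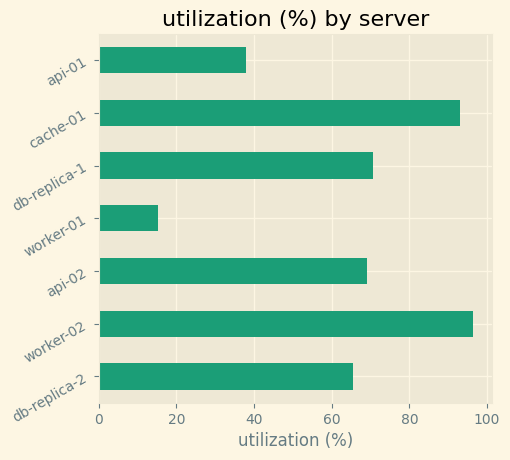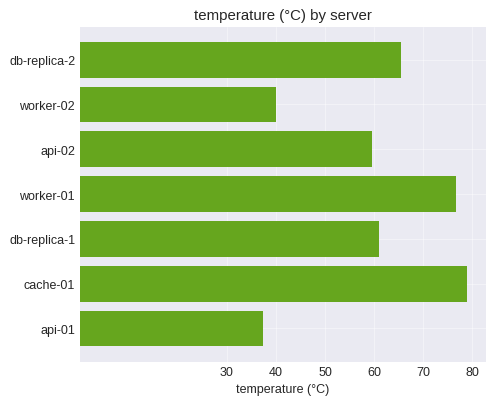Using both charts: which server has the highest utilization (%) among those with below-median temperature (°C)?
Chart 2 median temperature (°C) ≈ 60; below-median servers: worker-02, api-02, api-01. Among those, worker-02 has the highest utilization (%) (≈ 100).

worker-02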